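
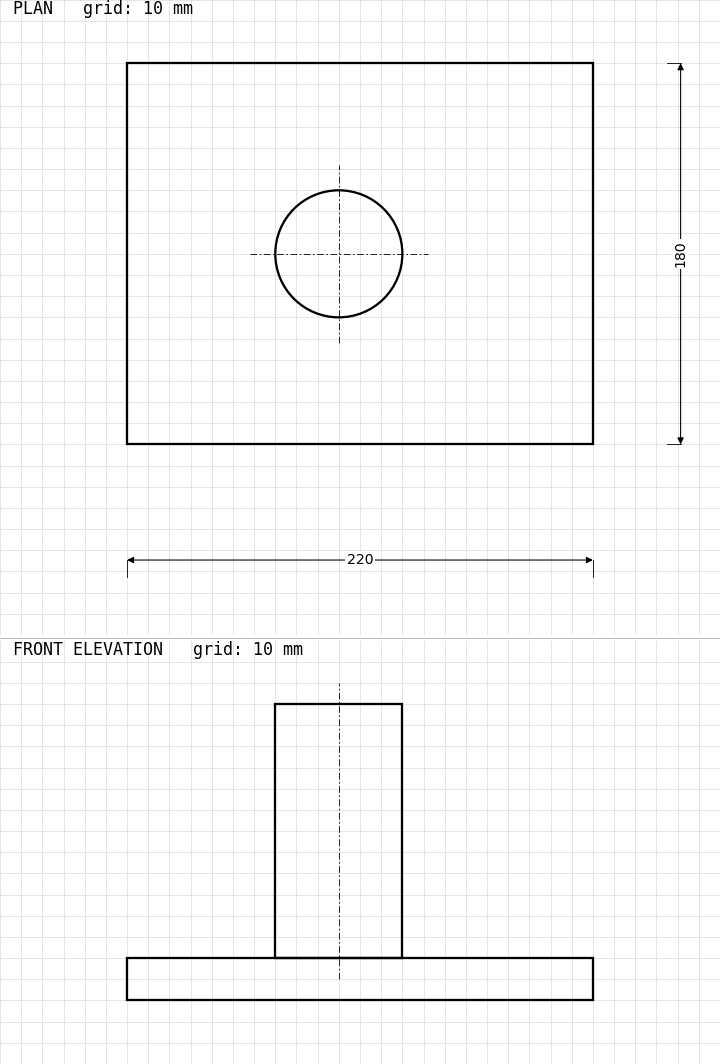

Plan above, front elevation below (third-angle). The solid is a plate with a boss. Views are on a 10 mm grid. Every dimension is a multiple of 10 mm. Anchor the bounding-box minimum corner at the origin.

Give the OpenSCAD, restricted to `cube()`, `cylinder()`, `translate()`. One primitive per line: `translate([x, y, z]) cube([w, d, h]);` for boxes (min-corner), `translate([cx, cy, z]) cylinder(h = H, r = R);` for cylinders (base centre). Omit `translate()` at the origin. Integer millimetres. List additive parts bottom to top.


cube([220, 180, 20]);
translate([100, 90, 20]) cylinder(h = 120, r = 30);


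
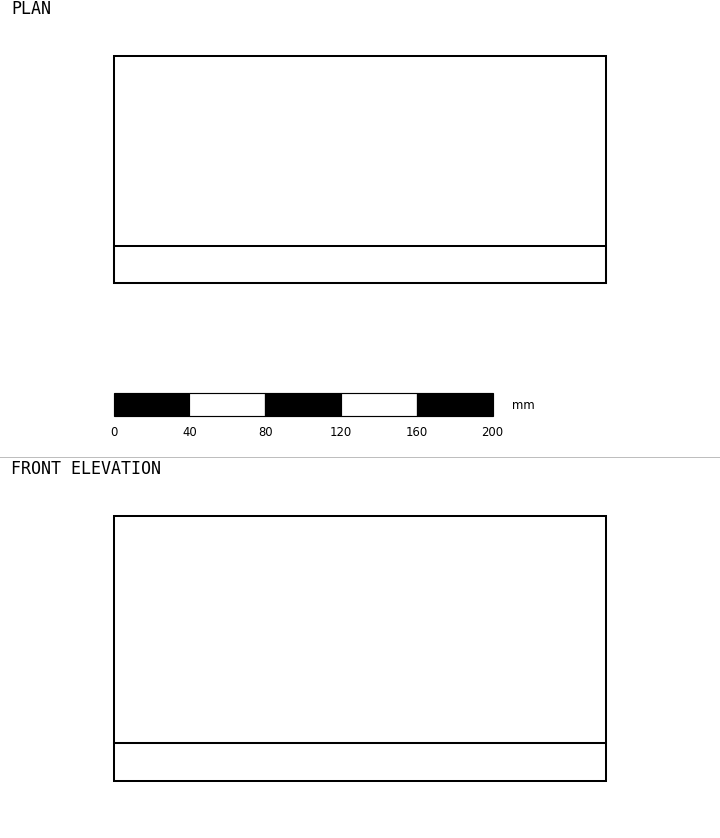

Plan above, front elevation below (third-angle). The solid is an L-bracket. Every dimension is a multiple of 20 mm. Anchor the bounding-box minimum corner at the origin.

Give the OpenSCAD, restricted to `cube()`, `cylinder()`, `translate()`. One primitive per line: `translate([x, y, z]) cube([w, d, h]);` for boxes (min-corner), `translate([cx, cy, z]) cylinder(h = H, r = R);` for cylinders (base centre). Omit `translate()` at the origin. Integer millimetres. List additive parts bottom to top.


cube([260, 120, 20]);
translate([0, 0, 20]) cube([260, 20, 120]);


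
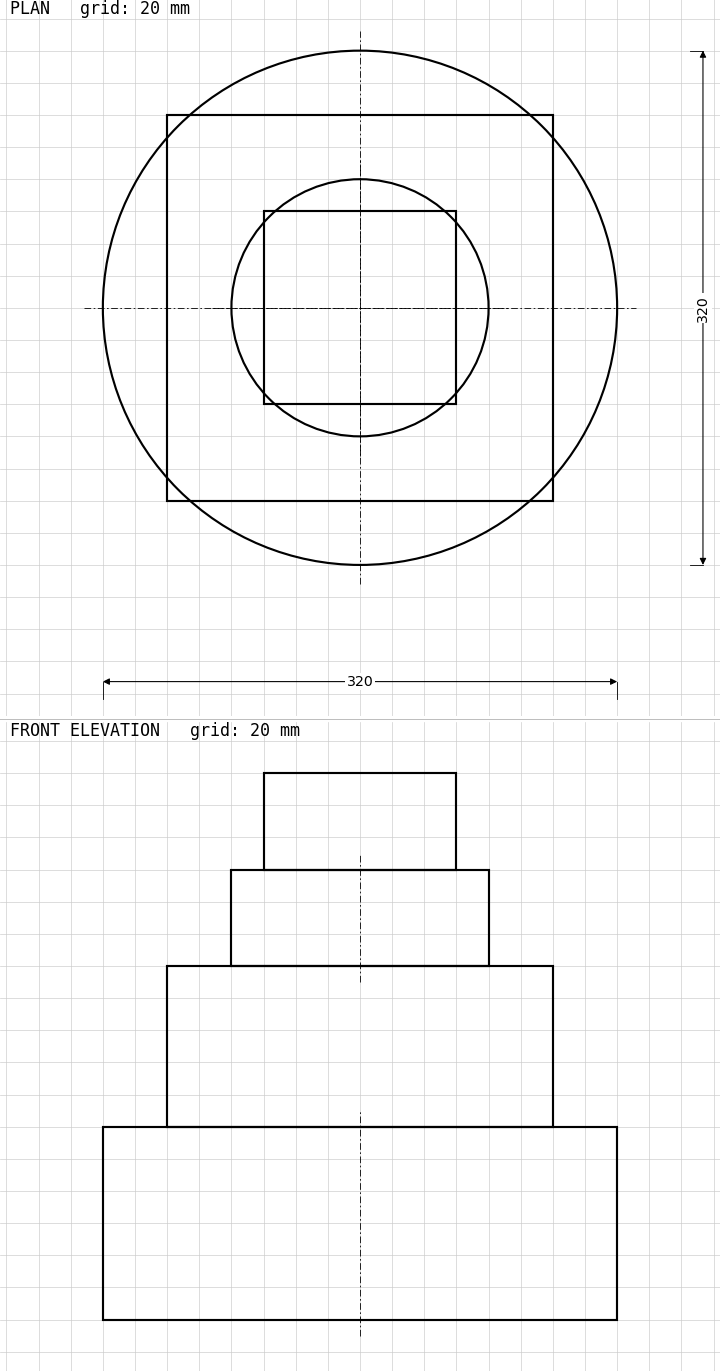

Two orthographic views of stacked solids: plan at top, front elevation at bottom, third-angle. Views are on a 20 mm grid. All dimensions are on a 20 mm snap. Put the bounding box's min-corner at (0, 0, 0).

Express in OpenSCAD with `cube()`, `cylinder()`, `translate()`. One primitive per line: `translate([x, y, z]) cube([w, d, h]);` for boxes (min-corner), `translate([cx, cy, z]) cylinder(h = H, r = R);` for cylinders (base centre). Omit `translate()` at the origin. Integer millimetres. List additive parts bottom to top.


translate([160, 160, 0]) cylinder(h = 120, r = 160);
translate([40, 40, 120]) cube([240, 240, 100]);
translate([160, 160, 220]) cylinder(h = 60, r = 80);
translate([100, 100, 280]) cube([120, 120, 60]);


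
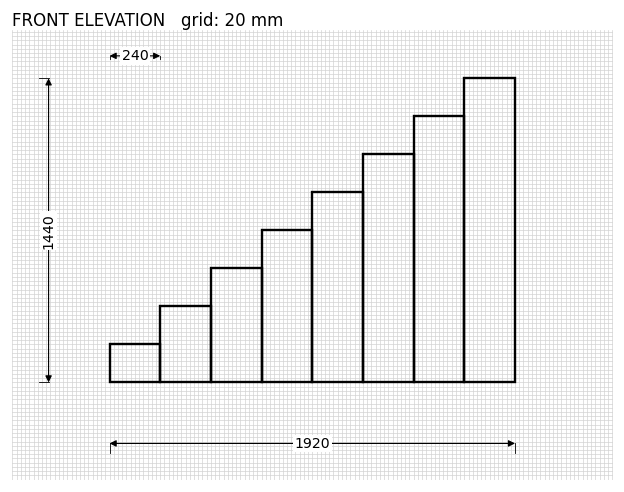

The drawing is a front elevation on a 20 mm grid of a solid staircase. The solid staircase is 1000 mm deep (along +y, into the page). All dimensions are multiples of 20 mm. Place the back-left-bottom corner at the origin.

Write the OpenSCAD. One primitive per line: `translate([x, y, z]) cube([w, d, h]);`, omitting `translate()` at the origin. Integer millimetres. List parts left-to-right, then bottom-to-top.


cube([240, 1000, 180]);
translate([240, 0, 0]) cube([240, 1000, 360]);
translate([480, 0, 0]) cube([240, 1000, 540]);
translate([720, 0, 0]) cube([240, 1000, 720]);
translate([960, 0, 0]) cube([240, 1000, 900]);
translate([1200, 0, 0]) cube([240, 1000, 1080]);
translate([1440, 0, 0]) cube([240, 1000, 1260]);
translate([1680, 0, 0]) cube([240, 1000, 1440]);


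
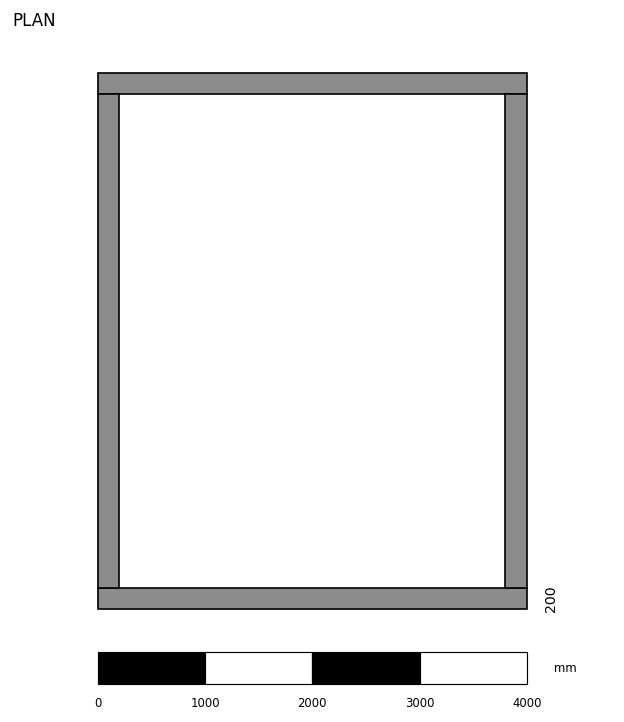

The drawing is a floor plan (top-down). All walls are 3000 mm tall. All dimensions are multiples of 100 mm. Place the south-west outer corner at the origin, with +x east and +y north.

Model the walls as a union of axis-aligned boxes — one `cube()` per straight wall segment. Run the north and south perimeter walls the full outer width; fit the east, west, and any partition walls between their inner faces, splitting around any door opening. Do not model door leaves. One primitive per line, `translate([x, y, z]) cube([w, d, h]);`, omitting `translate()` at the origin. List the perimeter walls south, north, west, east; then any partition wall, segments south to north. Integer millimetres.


cube([4000, 200, 3000]);
translate([0, 4800, 0]) cube([4000, 200, 3000]);
translate([0, 200, 0]) cube([200, 4600, 3000]);
translate([3800, 200, 0]) cube([200, 4600, 3000]);


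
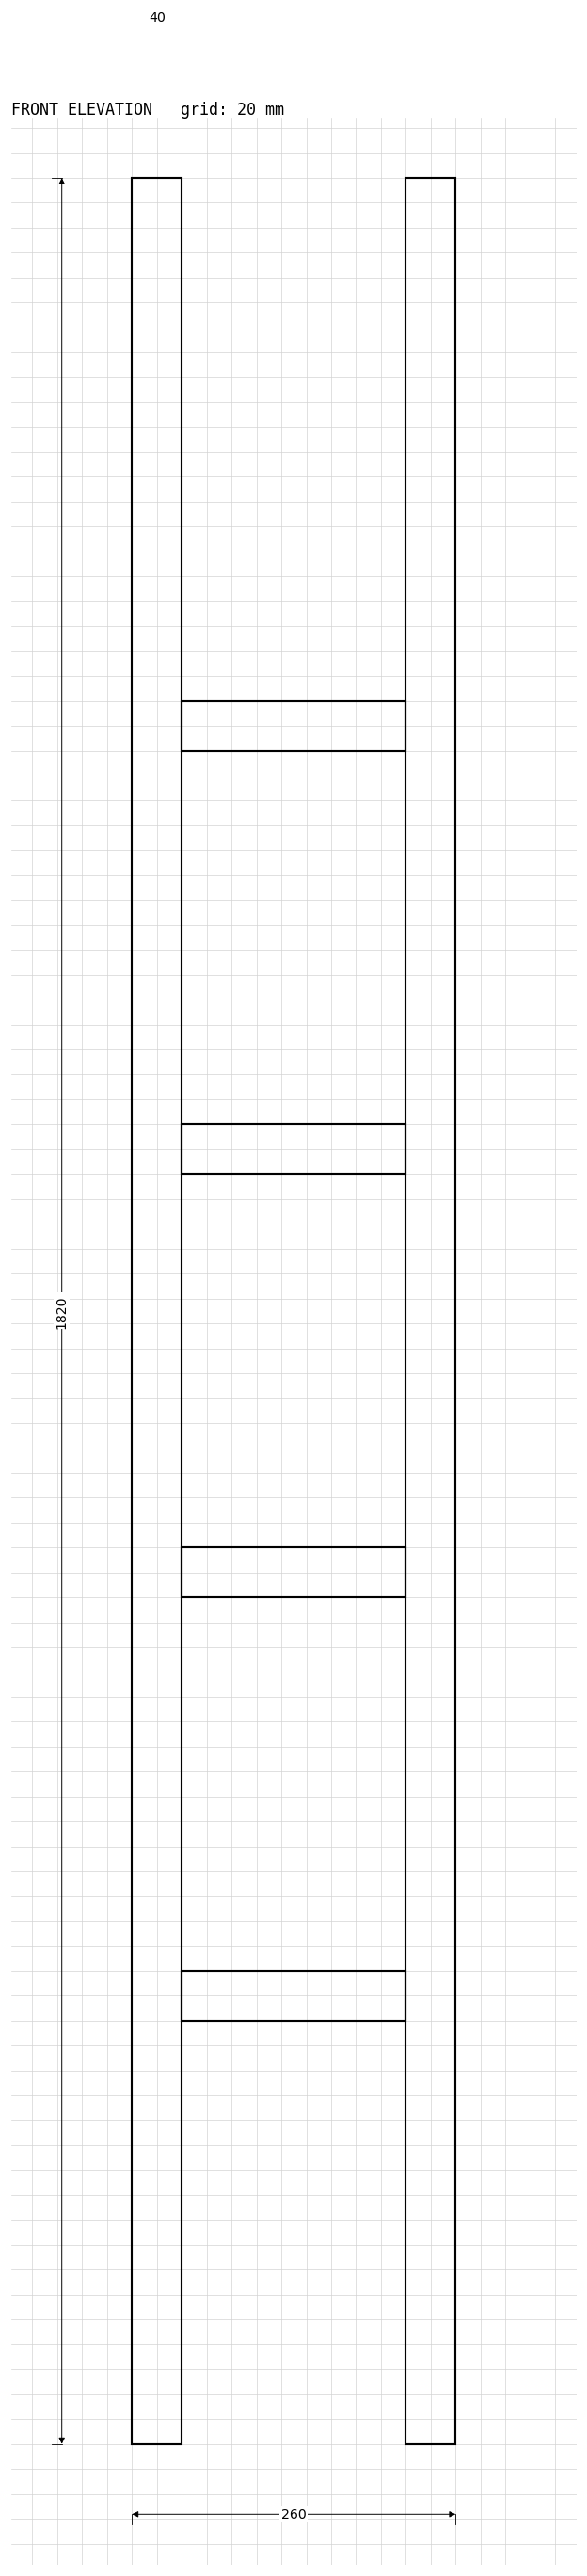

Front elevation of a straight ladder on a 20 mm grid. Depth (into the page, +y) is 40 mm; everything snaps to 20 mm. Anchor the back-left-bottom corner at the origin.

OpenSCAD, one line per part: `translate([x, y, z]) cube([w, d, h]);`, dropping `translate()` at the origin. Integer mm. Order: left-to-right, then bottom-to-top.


cube([40, 40, 1820]);
translate([40, 0, 340]) cube([180, 40, 40]);
translate([40, 0, 680]) cube([180, 40, 40]);
translate([40, 0, 1020]) cube([180, 40, 40]);
translate([40, 0, 1360]) cube([180, 40, 40]);
translate([220, 0, 0]) cube([40, 40, 1820]);


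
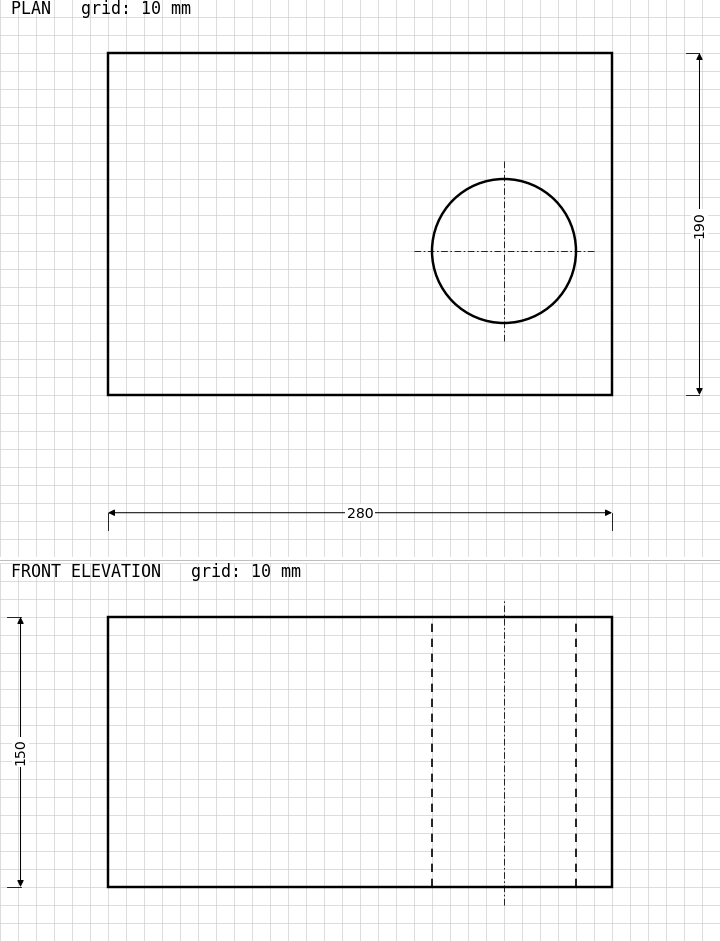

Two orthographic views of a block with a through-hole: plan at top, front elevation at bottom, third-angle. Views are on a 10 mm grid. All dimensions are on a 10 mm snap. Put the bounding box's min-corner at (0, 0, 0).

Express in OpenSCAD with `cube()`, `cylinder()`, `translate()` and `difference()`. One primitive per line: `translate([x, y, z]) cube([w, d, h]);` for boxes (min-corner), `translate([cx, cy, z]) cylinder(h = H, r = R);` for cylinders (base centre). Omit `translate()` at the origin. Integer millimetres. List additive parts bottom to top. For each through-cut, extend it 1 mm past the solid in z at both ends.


difference() {
  cube([280, 190, 150]);
  translate([220, 80, -1]) cylinder(h = 152, r = 40);
}


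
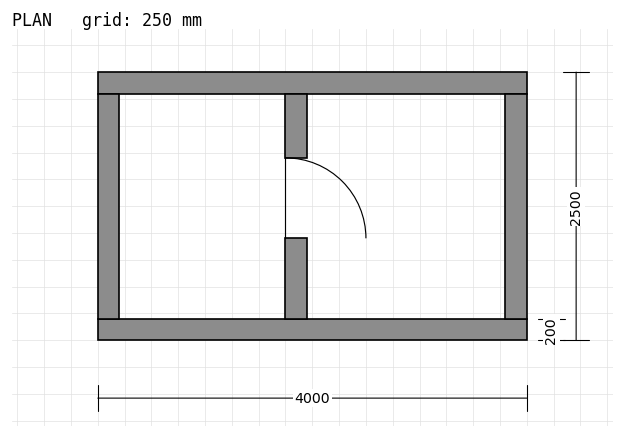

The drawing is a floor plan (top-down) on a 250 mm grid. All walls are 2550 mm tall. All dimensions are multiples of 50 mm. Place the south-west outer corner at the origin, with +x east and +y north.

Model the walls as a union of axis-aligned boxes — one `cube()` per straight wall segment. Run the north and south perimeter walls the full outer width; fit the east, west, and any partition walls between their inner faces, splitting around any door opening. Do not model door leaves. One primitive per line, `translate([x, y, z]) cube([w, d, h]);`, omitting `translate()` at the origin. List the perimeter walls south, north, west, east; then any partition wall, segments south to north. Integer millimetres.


cube([4000, 200, 2550]);
translate([0, 2300, 0]) cube([4000, 200, 2550]);
translate([0, 200, 0]) cube([200, 2100, 2550]);
translate([3800, 200, 0]) cube([200, 2100, 2550]);
translate([1750, 200, 0]) cube([200, 750, 2550]);
translate([1750, 1700, 0]) cube([200, 600, 2550]);


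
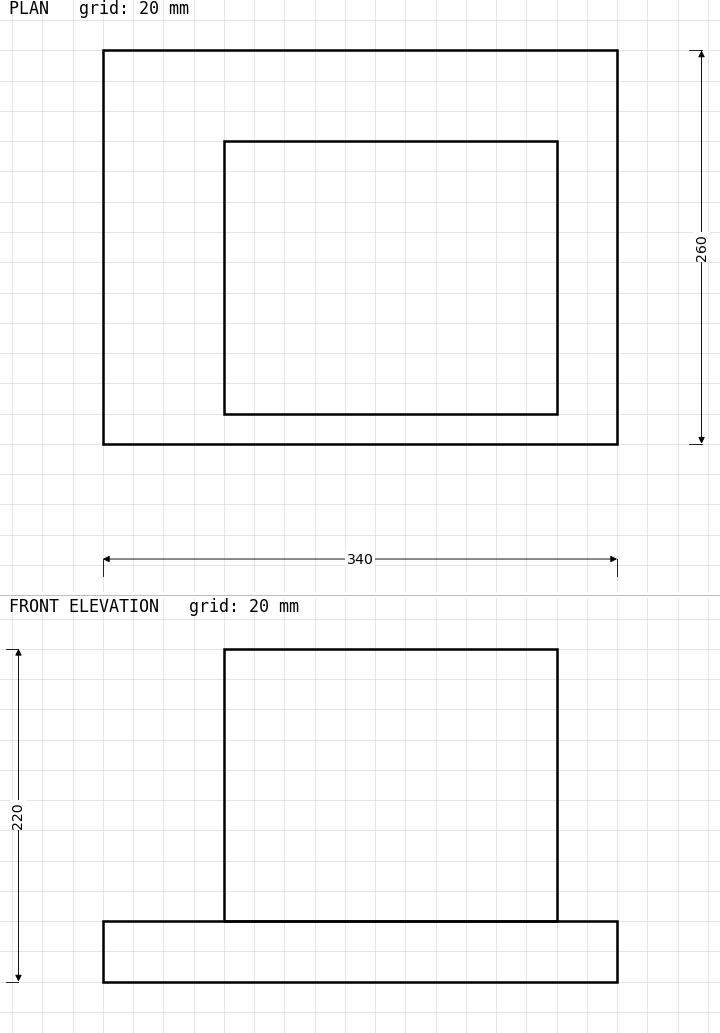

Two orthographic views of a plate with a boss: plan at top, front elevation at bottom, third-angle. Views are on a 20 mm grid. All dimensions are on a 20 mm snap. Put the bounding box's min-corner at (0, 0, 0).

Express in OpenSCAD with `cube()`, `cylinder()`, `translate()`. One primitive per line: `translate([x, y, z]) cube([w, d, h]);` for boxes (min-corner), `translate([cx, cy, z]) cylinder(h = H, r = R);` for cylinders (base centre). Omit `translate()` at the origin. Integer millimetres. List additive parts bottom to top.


cube([340, 260, 40]);
translate([80, 20, 40]) cube([220, 180, 180]);


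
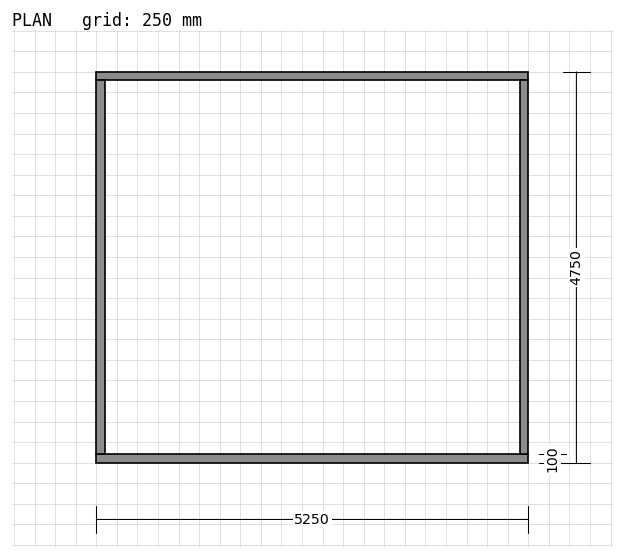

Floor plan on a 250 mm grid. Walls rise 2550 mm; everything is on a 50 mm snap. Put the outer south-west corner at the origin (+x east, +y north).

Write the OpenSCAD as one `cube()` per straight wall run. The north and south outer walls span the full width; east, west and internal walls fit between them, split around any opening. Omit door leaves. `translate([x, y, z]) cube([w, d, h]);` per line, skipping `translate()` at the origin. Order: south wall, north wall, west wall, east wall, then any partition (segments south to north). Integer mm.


cube([5250, 100, 2550]);
translate([0, 4650, 0]) cube([5250, 100, 2550]);
translate([0, 100, 0]) cube([100, 4550, 2550]);
translate([5150, 100, 0]) cube([100, 4550, 2550]);


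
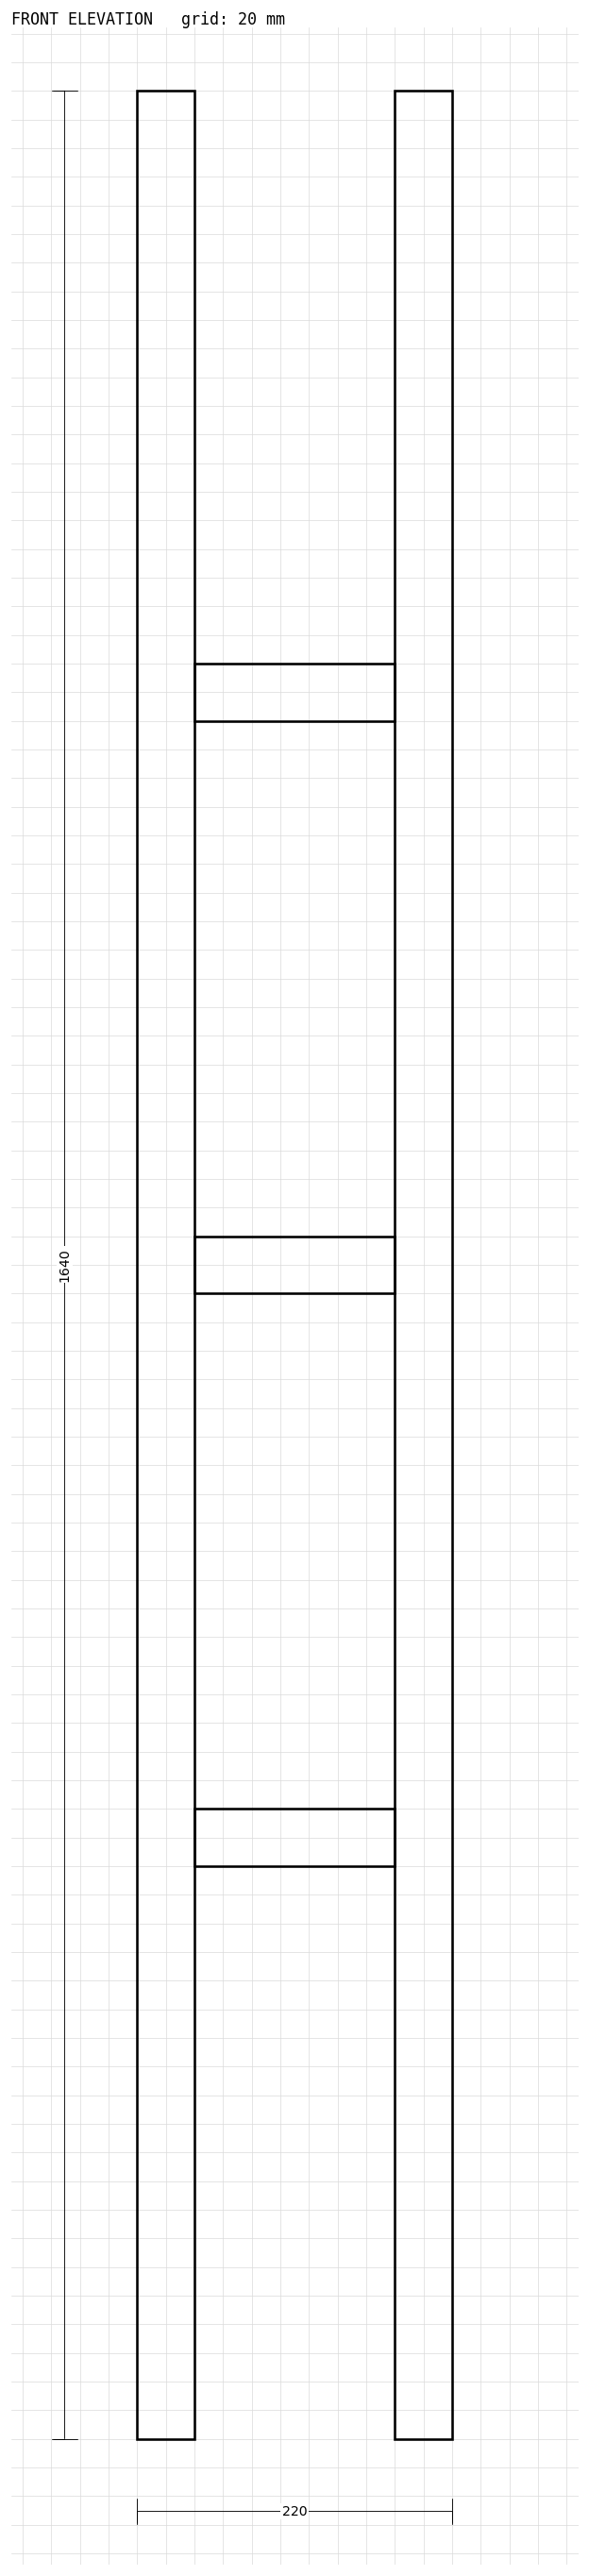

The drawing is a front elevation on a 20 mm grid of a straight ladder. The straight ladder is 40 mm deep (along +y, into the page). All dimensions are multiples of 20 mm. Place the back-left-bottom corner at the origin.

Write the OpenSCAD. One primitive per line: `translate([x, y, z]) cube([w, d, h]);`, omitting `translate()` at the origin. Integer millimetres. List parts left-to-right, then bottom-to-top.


cube([40, 40, 1640]);
translate([40, 0, 400]) cube([140, 40, 40]);
translate([40, 0, 800]) cube([140, 40, 40]);
translate([40, 0, 1200]) cube([140, 40, 40]);
translate([180, 0, 0]) cube([40, 40, 1640]);


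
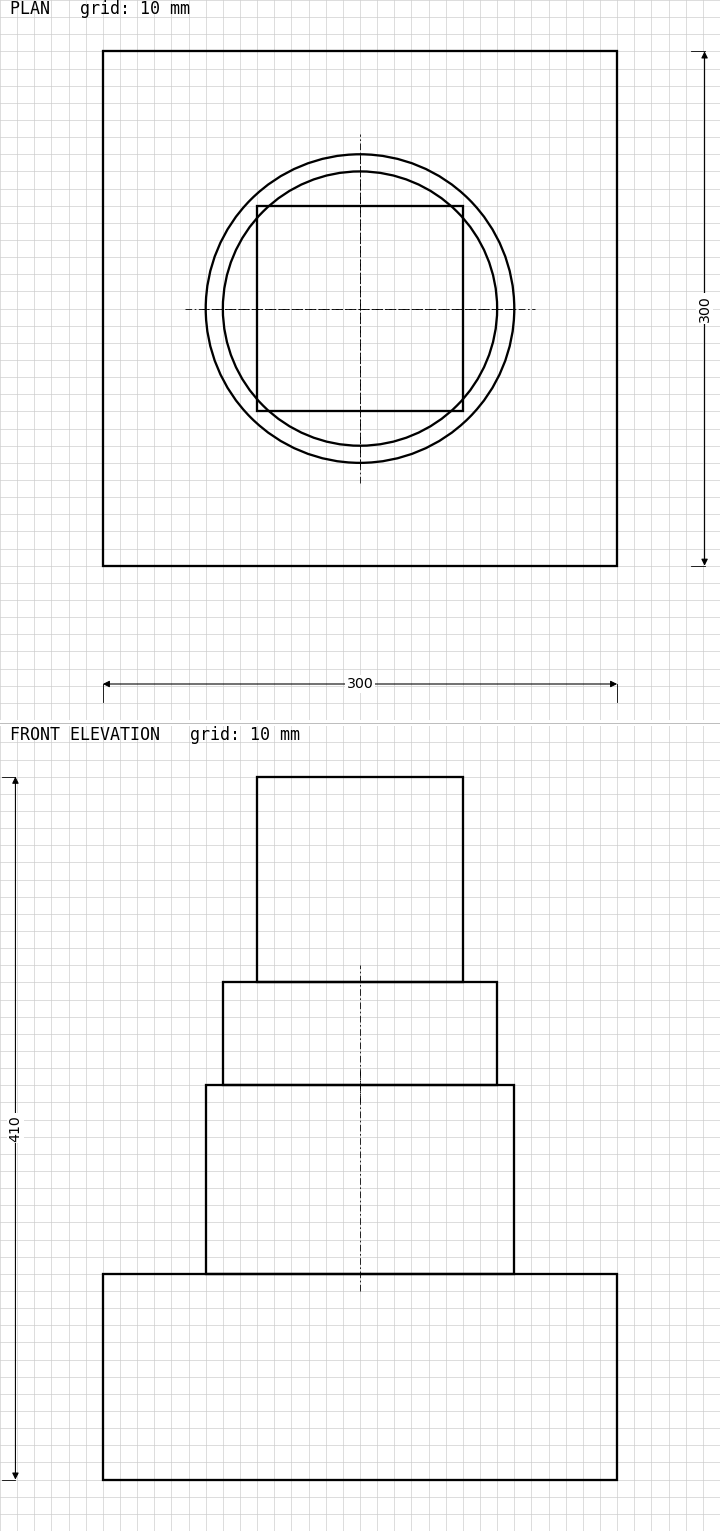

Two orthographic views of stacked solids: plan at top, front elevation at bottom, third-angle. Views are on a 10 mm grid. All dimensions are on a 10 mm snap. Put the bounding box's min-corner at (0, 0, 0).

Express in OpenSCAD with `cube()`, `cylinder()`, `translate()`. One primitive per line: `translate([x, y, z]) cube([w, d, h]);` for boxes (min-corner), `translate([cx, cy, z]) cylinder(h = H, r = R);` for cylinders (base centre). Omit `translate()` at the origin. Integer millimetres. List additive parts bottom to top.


cube([300, 300, 120]);
translate([150, 150, 120]) cylinder(h = 110, r = 90);
translate([150, 150, 230]) cylinder(h = 60, r = 80);
translate([90, 90, 290]) cube([120, 120, 120]);


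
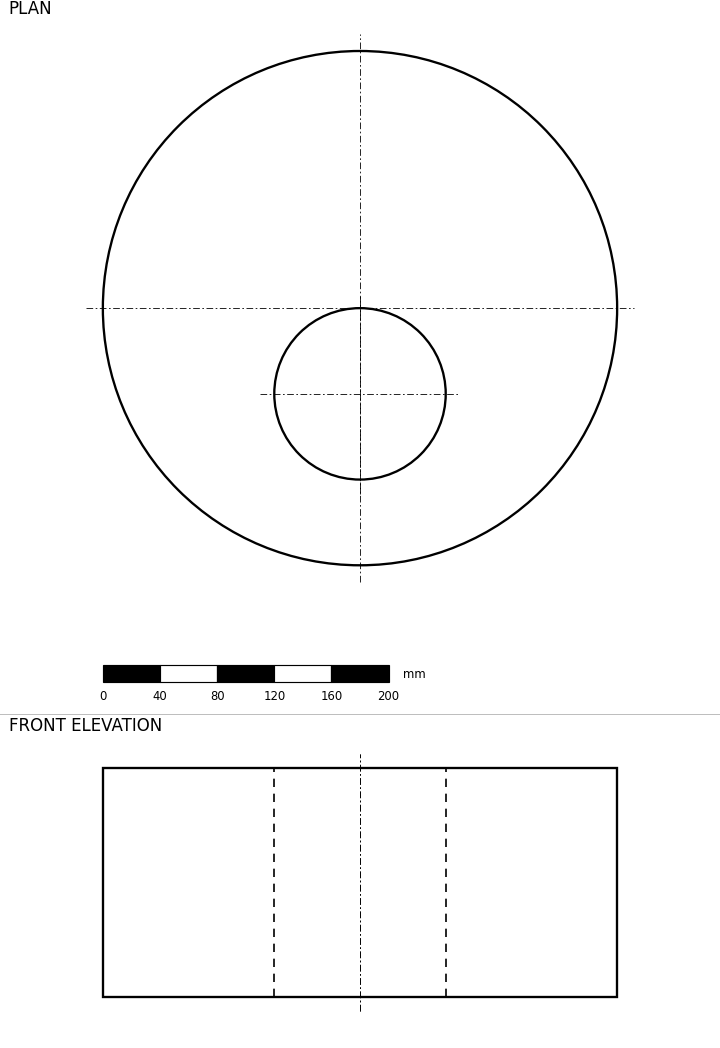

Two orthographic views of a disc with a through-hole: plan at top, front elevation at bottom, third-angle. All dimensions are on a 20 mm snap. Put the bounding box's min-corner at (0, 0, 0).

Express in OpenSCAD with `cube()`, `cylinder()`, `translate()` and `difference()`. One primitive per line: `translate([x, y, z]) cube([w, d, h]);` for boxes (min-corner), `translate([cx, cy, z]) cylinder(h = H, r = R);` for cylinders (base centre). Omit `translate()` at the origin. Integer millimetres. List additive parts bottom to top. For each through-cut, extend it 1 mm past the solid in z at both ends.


difference() {
  translate([180, 180, 0]) cylinder(h = 160, r = 180);
  translate([180, 120, -1]) cylinder(h = 162, r = 60);
}


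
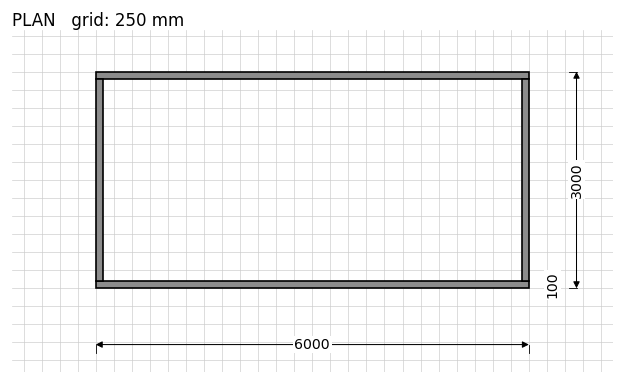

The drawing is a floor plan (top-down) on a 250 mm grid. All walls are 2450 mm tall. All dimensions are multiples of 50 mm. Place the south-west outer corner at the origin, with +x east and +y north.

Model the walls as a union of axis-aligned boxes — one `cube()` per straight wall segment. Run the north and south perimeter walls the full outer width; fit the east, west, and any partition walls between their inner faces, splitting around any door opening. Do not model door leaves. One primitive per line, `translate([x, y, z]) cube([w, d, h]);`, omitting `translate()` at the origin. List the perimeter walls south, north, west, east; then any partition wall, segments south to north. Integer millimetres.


cube([6000, 100, 2450]);
translate([0, 2900, 0]) cube([6000, 100, 2450]);
translate([0, 100, 0]) cube([100, 2800, 2450]);
translate([5900, 100, 0]) cube([100, 2800, 2450]);


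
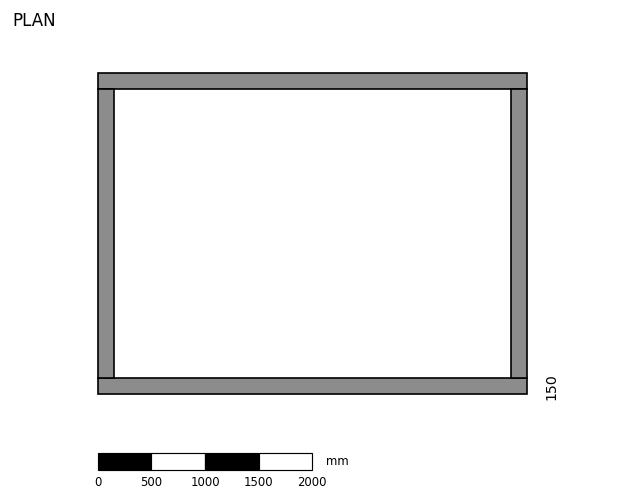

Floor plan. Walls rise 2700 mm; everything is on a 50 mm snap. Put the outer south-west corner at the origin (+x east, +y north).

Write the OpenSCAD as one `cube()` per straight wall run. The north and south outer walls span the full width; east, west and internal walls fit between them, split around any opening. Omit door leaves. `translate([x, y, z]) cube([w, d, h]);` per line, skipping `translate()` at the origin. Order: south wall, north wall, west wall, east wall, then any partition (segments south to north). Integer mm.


cube([4000, 150, 2700]);
translate([0, 2850, 0]) cube([4000, 150, 2700]);
translate([0, 150, 0]) cube([150, 2700, 2700]);
translate([3850, 150, 0]) cube([150, 2700, 2700]);


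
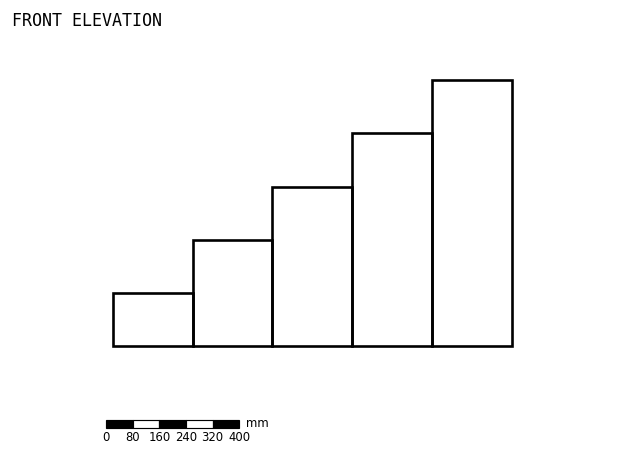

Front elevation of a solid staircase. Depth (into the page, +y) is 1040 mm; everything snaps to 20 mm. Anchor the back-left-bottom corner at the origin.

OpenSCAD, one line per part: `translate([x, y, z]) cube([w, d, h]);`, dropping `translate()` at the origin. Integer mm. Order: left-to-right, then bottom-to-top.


cube([240, 1040, 160]);
translate([240, 0, 0]) cube([240, 1040, 320]);
translate([480, 0, 0]) cube([240, 1040, 480]);
translate([720, 0, 0]) cube([240, 1040, 640]);
translate([960, 0, 0]) cube([240, 1040, 800]);


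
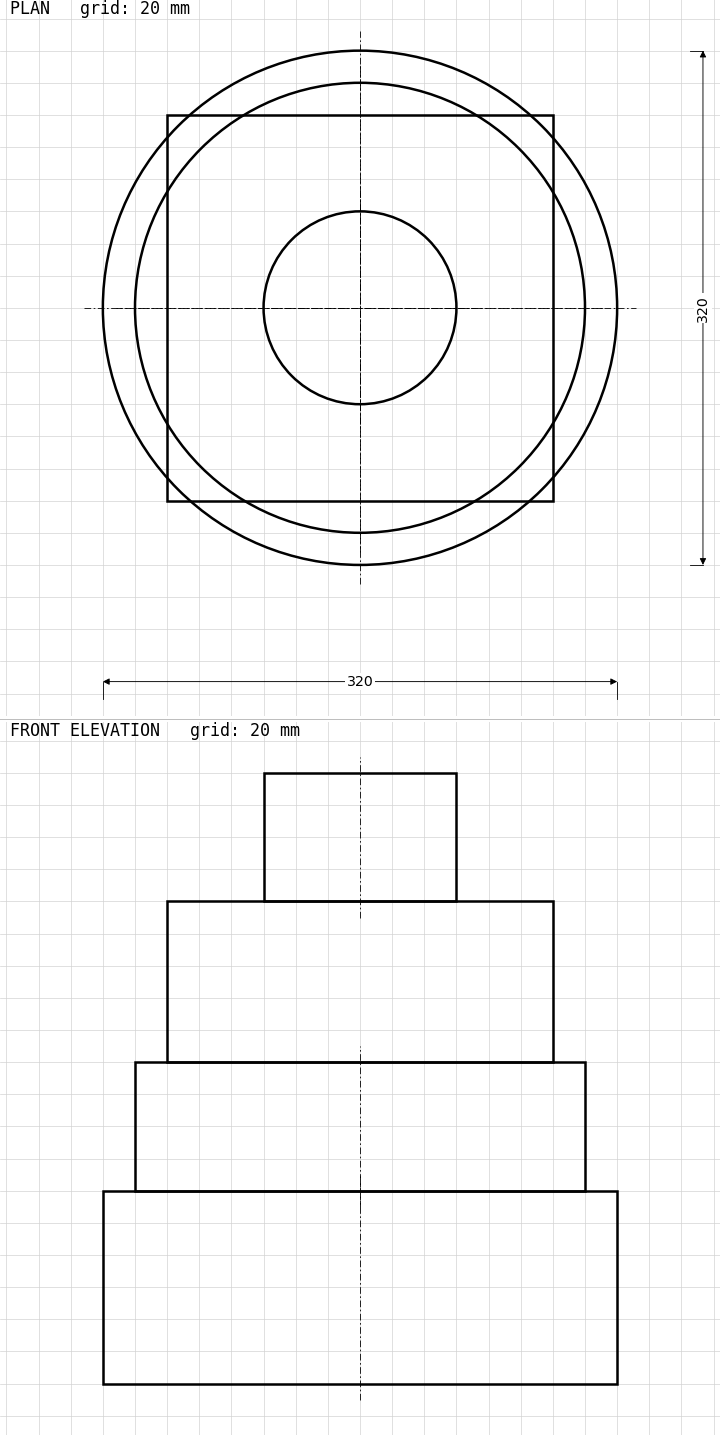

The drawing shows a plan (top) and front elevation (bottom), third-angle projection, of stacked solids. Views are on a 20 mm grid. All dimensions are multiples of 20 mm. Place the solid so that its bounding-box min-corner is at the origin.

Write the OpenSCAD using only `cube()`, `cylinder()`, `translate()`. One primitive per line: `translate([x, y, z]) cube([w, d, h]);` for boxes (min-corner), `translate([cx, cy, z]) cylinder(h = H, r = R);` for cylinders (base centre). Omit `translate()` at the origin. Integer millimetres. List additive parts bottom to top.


translate([160, 160, 0]) cylinder(h = 120, r = 160);
translate([160, 160, 120]) cylinder(h = 80, r = 140);
translate([40, 40, 200]) cube([240, 240, 100]);
translate([160, 160, 300]) cylinder(h = 80, r = 60);


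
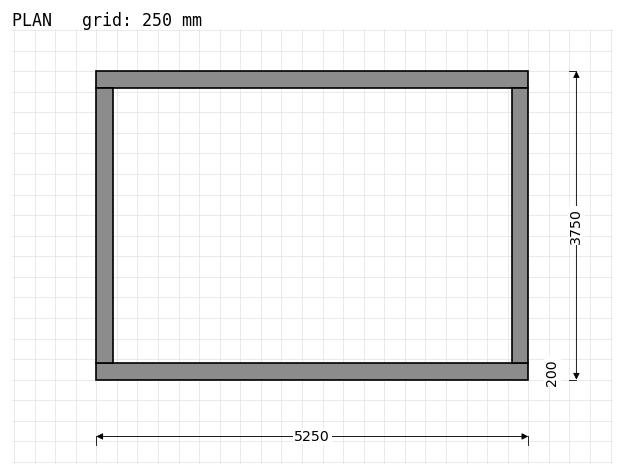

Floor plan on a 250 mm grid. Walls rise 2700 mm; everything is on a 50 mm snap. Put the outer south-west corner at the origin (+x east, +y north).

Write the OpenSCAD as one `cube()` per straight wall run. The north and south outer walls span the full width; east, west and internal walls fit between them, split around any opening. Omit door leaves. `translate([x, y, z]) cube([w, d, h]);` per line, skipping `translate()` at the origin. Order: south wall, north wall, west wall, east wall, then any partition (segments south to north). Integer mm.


cube([5250, 200, 2700]);
translate([0, 3550, 0]) cube([5250, 200, 2700]);
translate([0, 200, 0]) cube([200, 3350, 2700]);
translate([5050, 200, 0]) cube([200, 3350, 2700]);


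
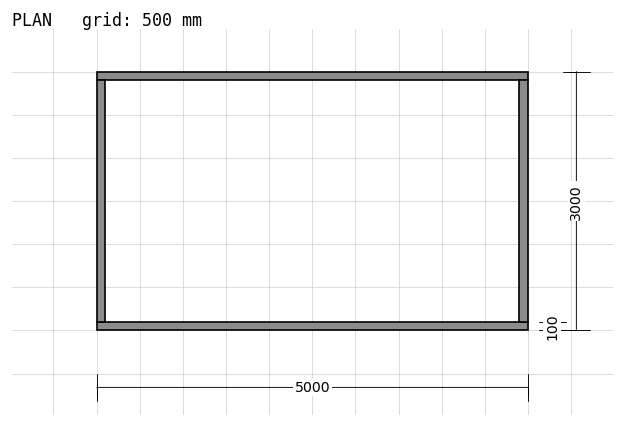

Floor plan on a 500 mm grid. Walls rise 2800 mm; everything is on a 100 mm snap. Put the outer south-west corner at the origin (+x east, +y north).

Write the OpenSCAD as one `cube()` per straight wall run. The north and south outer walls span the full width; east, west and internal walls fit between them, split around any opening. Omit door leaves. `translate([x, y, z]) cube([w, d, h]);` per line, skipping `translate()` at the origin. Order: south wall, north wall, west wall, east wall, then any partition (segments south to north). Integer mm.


cube([5000, 100, 2800]);
translate([0, 2900, 0]) cube([5000, 100, 2800]);
translate([0, 100, 0]) cube([100, 2800, 2800]);
translate([4900, 100, 0]) cube([100, 2800, 2800]);


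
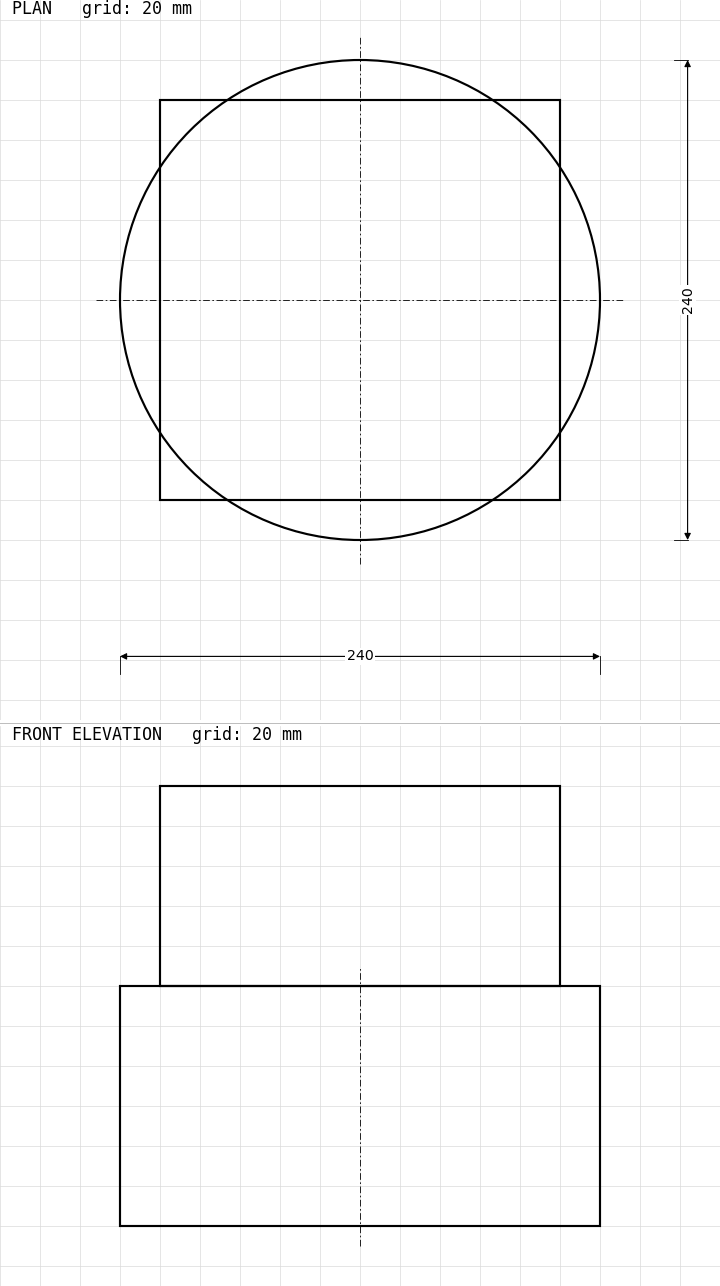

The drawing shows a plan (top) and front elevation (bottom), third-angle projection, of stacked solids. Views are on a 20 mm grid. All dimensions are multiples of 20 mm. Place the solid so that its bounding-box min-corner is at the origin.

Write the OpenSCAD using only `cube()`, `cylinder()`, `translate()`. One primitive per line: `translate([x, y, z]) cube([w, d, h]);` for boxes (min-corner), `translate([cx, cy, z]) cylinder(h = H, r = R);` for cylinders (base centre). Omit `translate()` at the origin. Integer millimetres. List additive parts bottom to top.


translate([120, 120, 0]) cylinder(h = 120, r = 120);
translate([20, 20, 120]) cube([200, 200, 100]);


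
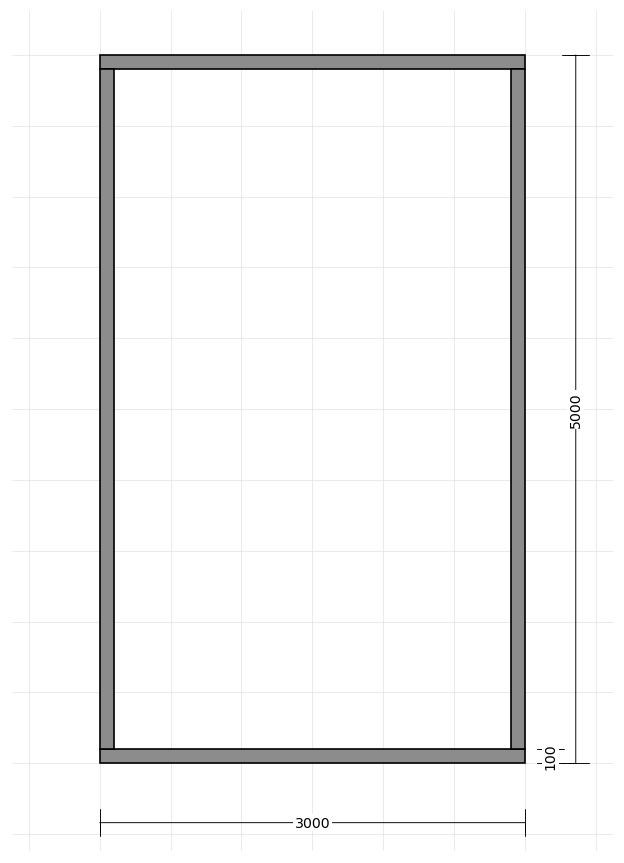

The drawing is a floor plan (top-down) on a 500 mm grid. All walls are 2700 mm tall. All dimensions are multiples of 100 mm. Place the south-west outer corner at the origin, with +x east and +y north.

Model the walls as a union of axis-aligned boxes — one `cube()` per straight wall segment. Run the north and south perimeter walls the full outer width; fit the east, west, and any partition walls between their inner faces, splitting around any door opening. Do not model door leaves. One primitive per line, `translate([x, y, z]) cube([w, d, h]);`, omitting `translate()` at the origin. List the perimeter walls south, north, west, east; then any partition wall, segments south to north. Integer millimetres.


cube([3000, 100, 2700]);
translate([0, 4900, 0]) cube([3000, 100, 2700]);
translate([0, 100, 0]) cube([100, 4800, 2700]);
translate([2900, 100, 0]) cube([100, 4800, 2700]);


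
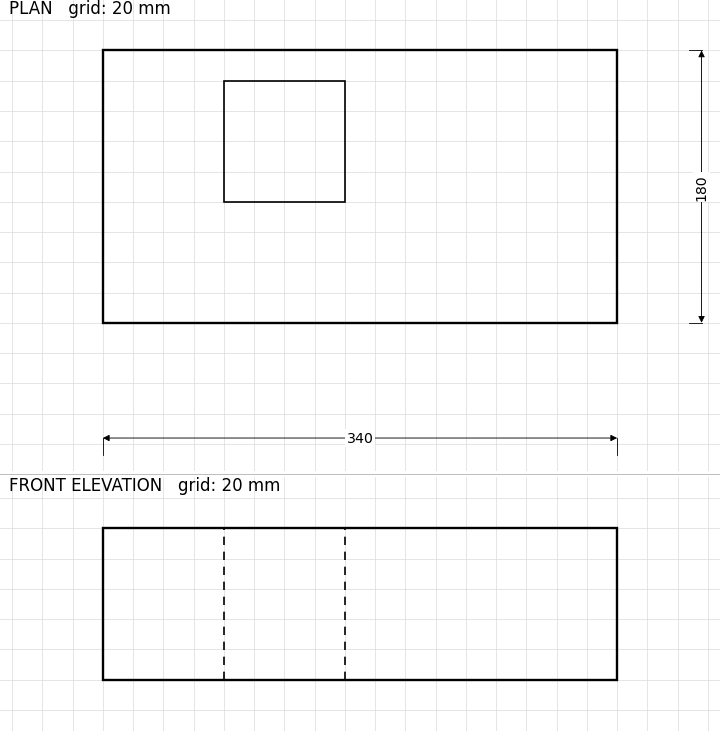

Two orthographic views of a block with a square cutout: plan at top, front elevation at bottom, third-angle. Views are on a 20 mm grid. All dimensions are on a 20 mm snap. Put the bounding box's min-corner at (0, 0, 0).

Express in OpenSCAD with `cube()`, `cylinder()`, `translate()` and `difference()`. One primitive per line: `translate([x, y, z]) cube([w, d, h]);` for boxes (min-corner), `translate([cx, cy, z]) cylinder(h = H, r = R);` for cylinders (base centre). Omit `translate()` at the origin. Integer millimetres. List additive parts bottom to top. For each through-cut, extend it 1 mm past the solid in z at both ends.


difference() {
  cube([340, 180, 100]);
  translate([80, 80, -1]) cube([80, 80, 102]);
}


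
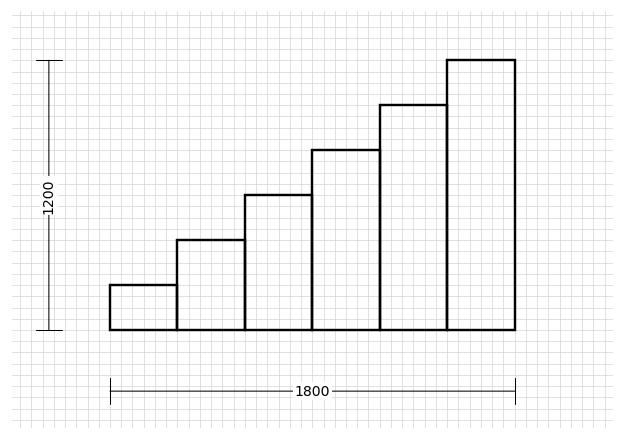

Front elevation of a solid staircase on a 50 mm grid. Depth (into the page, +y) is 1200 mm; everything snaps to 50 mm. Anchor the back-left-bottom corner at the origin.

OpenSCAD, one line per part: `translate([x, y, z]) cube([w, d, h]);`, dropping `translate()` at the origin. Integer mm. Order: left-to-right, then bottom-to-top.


cube([300, 1200, 200]);
translate([300, 0, 0]) cube([300, 1200, 400]);
translate([600, 0, 0]) cube([300, 1200, 600]);
translate([900, 0, 0]) cube([300, 1200, 800]);
translate([1200, 0, 0]) cube([300, 1200, 1000]);
translate([1500, 0, 0]) cube([300, 1200, 1200]);


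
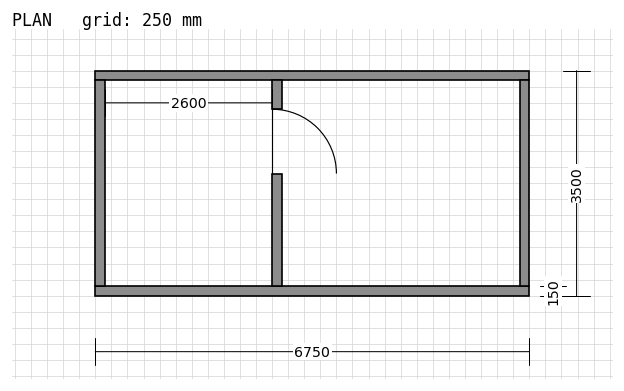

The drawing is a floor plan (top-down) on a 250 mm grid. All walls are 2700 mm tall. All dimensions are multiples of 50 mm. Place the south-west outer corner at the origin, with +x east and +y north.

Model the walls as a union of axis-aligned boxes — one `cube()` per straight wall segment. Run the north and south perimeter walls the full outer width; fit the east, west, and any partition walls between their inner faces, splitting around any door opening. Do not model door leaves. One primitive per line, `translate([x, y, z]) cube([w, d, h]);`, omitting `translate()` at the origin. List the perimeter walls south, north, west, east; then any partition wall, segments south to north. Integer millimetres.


cube([6750, 150, 2700]);
translate([0, 3350, 0]) cube([6750, 150, 2700]);
translate([0, 150, 0]) cube([150, 3200, 2700]);
translate([6600, 150, 0]) cube([150, 3200, 2700]);
translate([2750, 150, 0]) cube([150, 1750, 2700]);
translate([2750, 2900, 0]) cube([150, 450, 2700]);


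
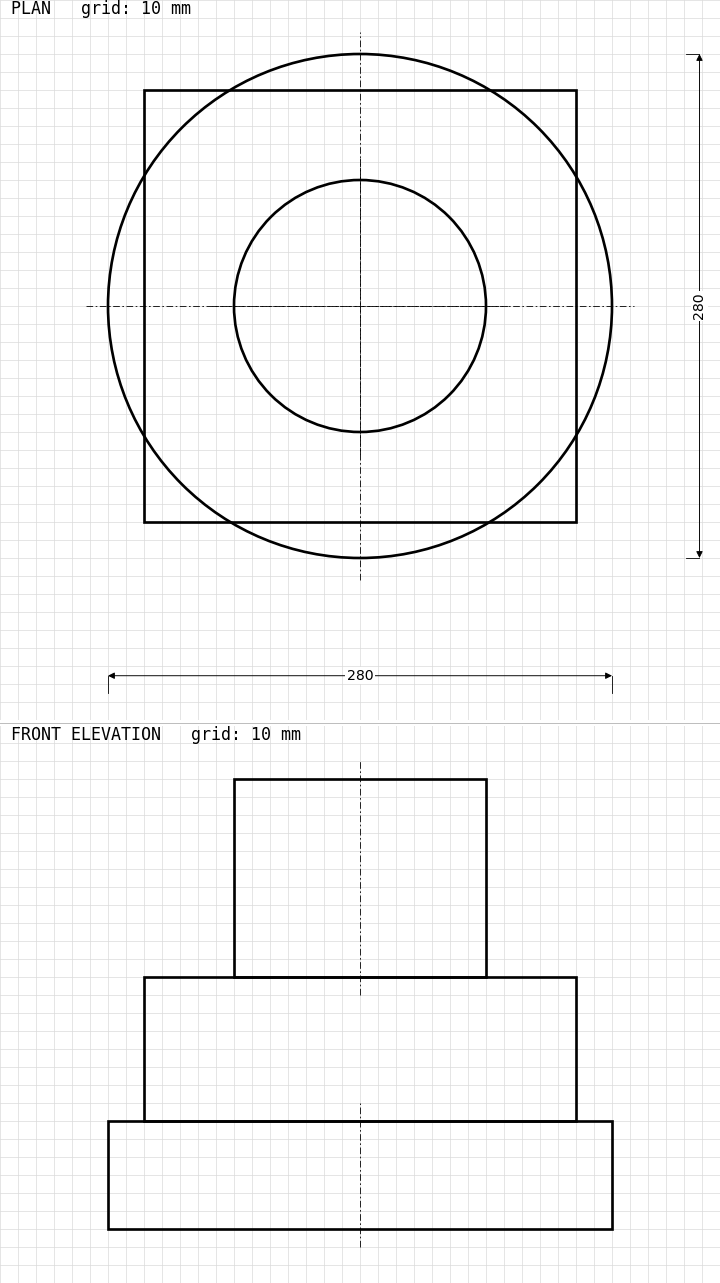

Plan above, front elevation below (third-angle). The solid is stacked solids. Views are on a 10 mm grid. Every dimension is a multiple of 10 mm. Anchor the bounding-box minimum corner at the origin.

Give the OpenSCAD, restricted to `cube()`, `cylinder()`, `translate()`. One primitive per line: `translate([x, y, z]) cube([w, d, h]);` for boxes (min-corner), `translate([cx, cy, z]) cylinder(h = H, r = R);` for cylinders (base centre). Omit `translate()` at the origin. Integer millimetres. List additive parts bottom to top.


translate([140, 140, 0]) cylinder(h = 60, r = 140);
translate([20, 20, 60]) cube([240, 240, 80]);
translate([140, 140, 140]) cylinder(h = 110, r = 70);


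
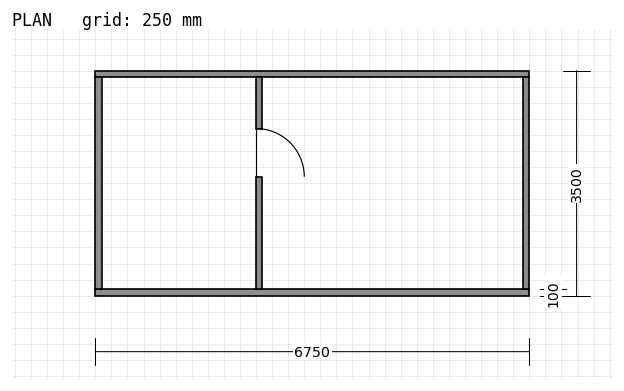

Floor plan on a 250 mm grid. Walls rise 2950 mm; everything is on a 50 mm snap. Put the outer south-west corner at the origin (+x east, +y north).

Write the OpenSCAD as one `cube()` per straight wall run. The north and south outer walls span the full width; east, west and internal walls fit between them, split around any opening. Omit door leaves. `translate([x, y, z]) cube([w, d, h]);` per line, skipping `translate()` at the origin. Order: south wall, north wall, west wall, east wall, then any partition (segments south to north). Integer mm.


cube([6750, 100, 2950]);
translate([0, 3400, 0]) cube([6750, 100, 2950]);
translate([0, 100, 0]) cube([100, 3300, 2950]);
translate([6650, 100, 0]) cube([100, 3300, 2950]);
translate([2500, 100, 0]) cube([100, 1750, 2950]);
translate([2500, 2600, 0]) cube([100, 800, 2950]);


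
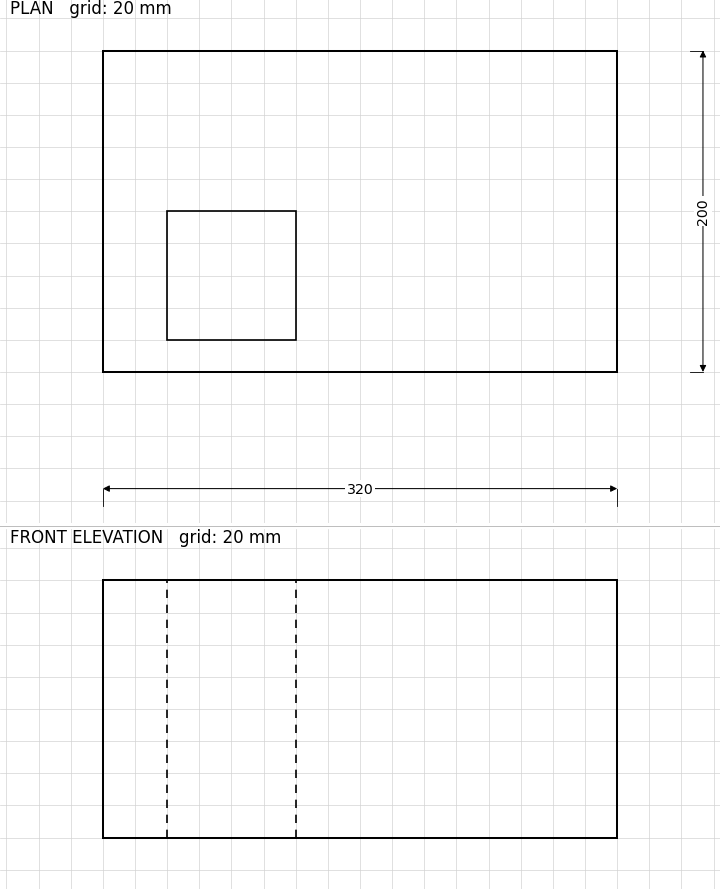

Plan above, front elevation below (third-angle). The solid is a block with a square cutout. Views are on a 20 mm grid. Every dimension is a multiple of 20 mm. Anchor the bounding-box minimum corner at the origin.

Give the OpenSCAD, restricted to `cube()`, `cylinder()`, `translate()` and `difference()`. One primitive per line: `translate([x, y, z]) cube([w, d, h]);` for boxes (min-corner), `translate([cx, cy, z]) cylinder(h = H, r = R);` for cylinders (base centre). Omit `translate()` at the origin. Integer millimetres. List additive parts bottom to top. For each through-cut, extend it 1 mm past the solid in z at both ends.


difference() {
  cube([320, 200, 160]);
  translate([40, 20, -1]) cube([80, 80, 162]);
}


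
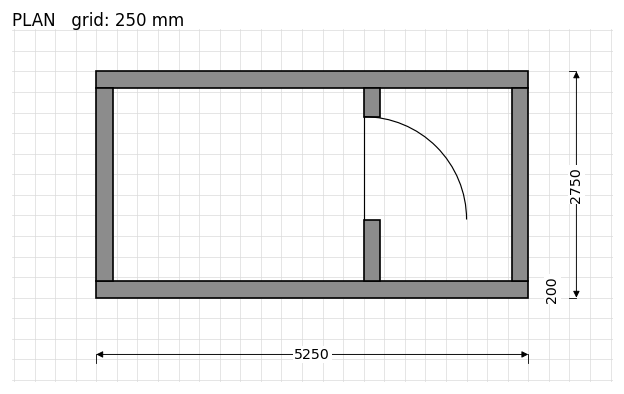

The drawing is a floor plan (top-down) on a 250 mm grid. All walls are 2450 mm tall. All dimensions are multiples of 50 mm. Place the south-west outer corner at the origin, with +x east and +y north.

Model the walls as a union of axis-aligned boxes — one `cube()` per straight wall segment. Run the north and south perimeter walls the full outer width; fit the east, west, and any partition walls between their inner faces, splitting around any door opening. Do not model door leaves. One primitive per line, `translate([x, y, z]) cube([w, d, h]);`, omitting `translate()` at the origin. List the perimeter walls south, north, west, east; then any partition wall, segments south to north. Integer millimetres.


cube([5250, 200, 2450]);
translate([0, 2550, 0]) cube([5250, 200, 2450]);
translate([0, 200, 0]) cube([200, 2350, 2450]);
translate([5050, 200, 0]) cube([200, 2350, 2450]);
translate([3250, 200, 0]) cube([200, 750, 2450]);
translate([3250, 2200, 0]) cube([200, 350, 2450]);


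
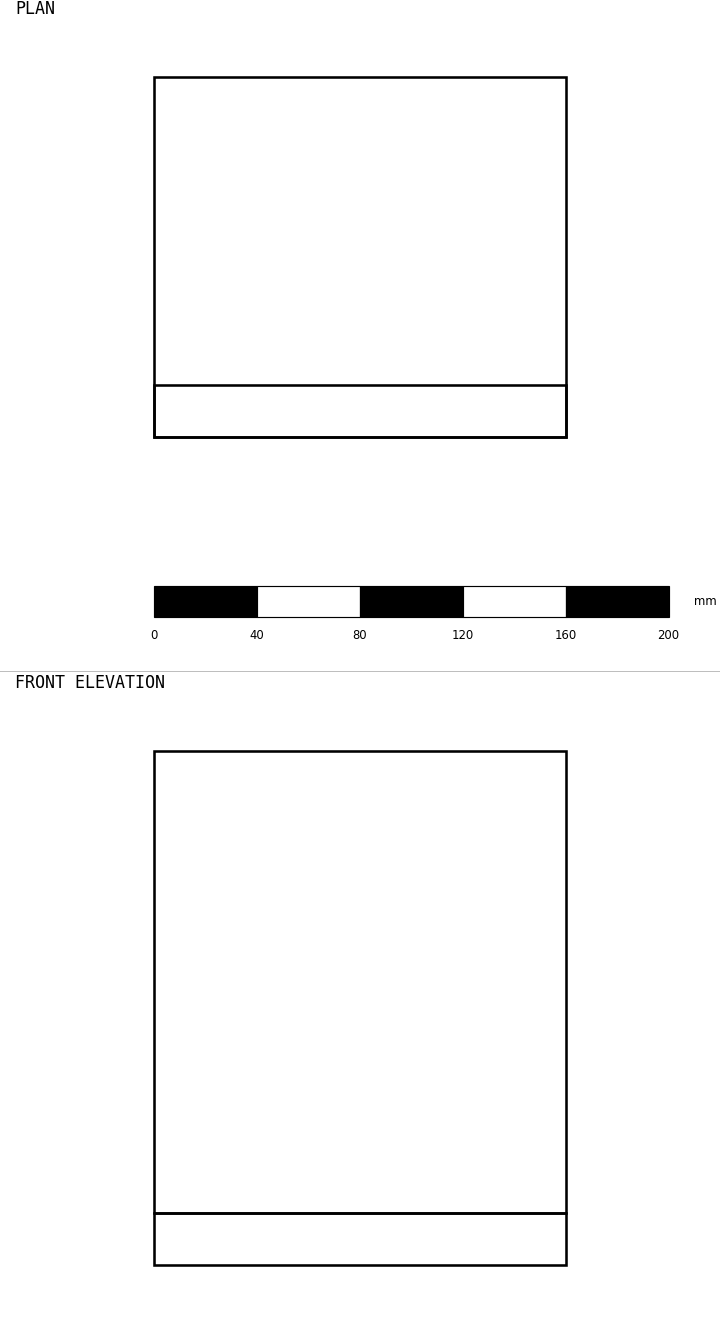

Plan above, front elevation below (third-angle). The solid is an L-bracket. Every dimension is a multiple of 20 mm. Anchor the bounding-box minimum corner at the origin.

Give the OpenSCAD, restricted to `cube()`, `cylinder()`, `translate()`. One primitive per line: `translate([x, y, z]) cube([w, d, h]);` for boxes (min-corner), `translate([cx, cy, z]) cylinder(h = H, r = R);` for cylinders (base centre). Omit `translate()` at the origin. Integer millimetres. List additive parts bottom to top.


cube([160, 140, 20]);
translate([0, 0, 20]) cube([160, 20, 180]);


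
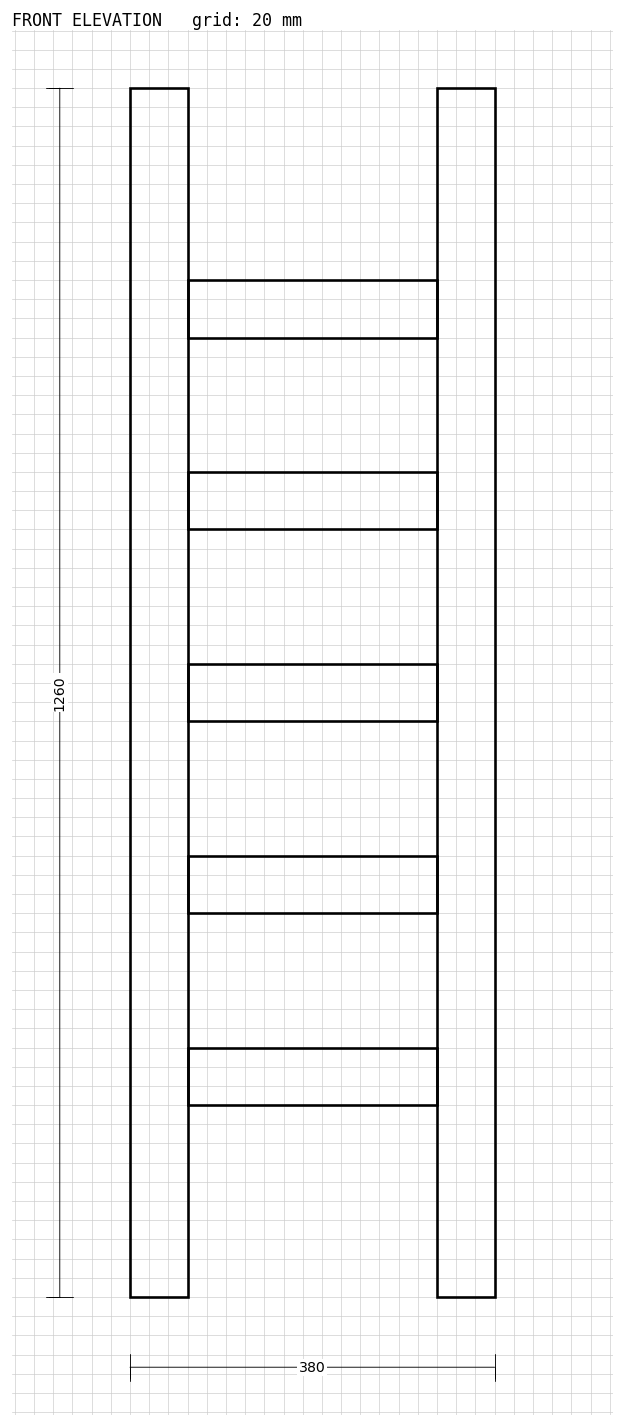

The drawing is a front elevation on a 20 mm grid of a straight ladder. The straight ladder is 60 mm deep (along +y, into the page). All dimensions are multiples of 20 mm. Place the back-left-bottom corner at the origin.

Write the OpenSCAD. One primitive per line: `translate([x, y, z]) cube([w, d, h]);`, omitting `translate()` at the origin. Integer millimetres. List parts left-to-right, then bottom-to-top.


cube([60, 60, 1260]);
translate([60, 0, 200]) cube([260, 60, 60]);
translate([60, 0, 400]) cube([260, 60, 60]);
translate([60, 0, 600]) cube([260, 60, 60]);
translate([60, 0, 800]) cube([260, 60, 60]);
translate([60, 0, 1000]) cube([260, 60, 60]);
translate([320, 0, 0]) cube([60, 60, 1260]);


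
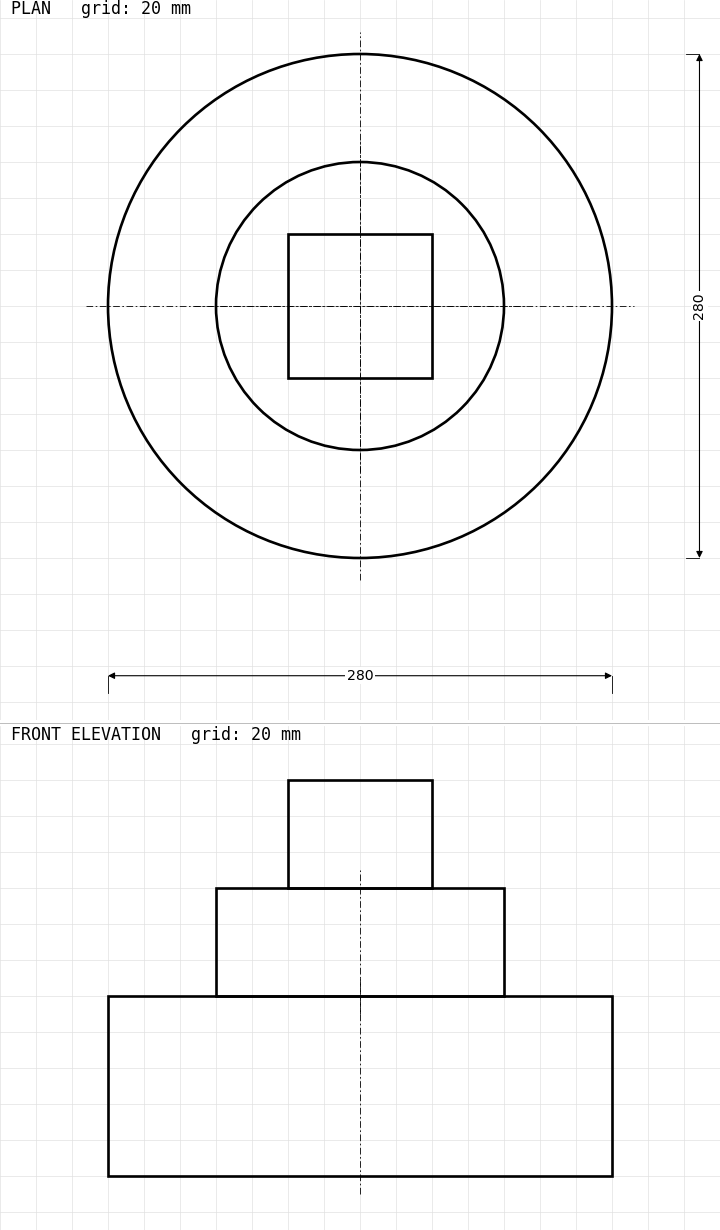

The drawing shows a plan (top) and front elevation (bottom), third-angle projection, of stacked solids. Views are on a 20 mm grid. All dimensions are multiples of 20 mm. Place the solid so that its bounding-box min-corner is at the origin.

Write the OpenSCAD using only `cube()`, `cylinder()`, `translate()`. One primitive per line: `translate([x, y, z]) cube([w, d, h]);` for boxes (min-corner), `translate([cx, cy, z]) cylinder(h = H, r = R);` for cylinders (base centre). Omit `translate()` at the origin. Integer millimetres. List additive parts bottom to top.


translate([140, 140, 0]) cylinder(h = 100, r = 140);
translate([140, 140, 100]) cylinder(h = 60, r = 80);
translate([100, 100, 160]) cube([80, 80, 60]);


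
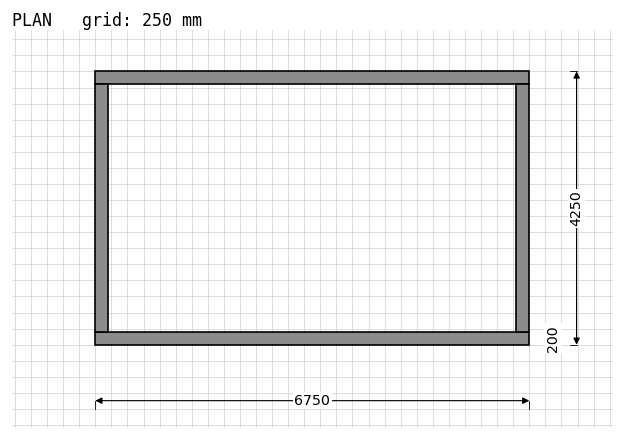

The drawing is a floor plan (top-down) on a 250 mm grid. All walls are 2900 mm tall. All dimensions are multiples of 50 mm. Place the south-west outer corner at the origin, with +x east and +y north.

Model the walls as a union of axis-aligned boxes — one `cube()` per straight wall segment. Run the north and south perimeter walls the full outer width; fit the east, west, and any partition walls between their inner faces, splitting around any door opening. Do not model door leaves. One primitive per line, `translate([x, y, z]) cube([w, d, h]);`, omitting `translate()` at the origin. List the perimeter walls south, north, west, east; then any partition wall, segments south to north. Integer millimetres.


cube([6750, 200, 2900]);
translate([0, 4050, 0]) cube([6750, 200, 2900]);
translate([0, 200, 0]) cube([200, 3850, 2900]);
translate([6550, 200, 0]) cube([200, 3850, 2900]);


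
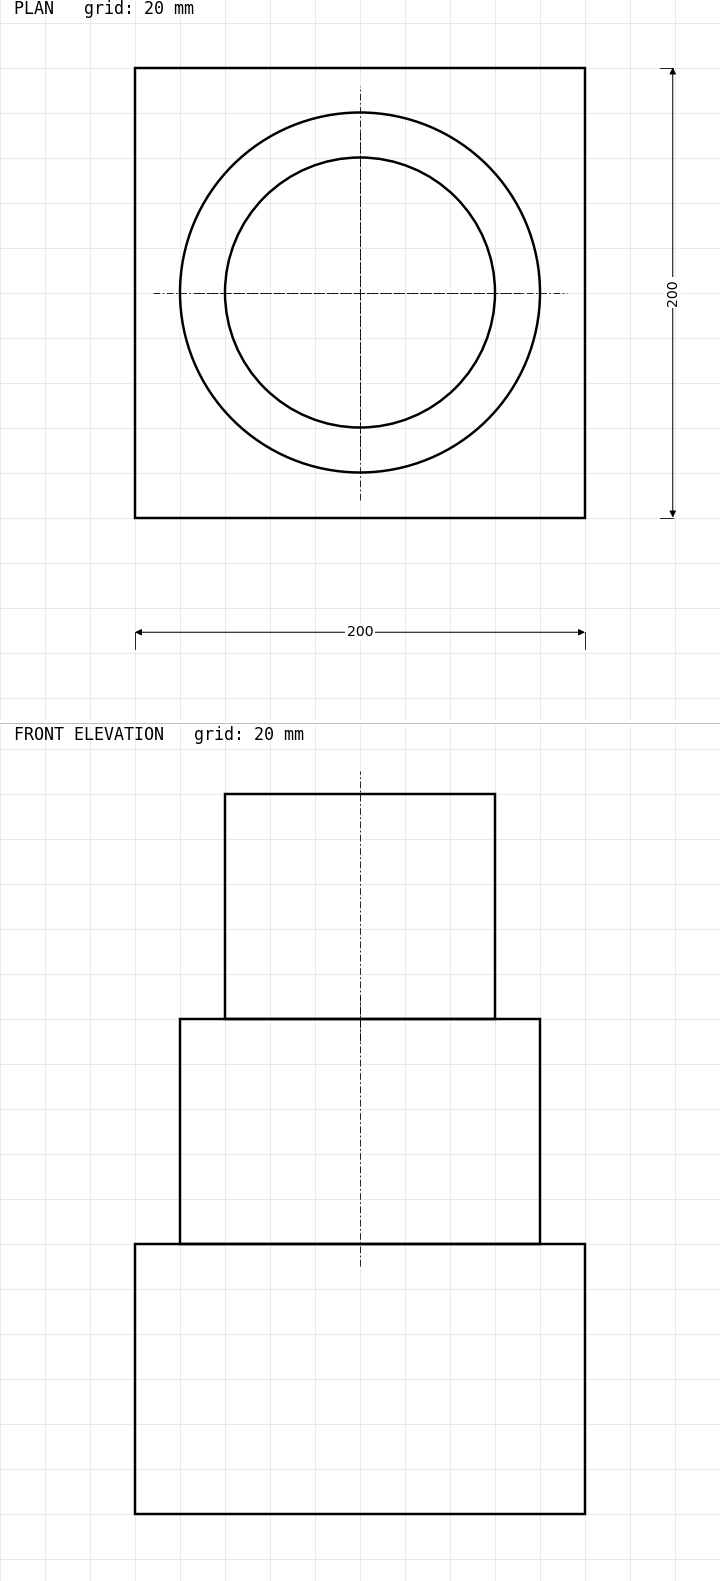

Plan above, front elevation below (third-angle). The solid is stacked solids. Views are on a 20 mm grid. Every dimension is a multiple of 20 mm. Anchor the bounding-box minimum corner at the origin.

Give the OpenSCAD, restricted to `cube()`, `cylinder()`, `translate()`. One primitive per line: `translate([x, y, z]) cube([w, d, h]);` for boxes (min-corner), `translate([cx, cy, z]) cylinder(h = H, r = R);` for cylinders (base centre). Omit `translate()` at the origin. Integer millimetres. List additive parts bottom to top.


cube([200, 200, 120]);
translate([100, 100, 120]) cylinder(h = 100, r = 80);
translate([100, 100, 220]) cylinder(h = 100, r = 60);


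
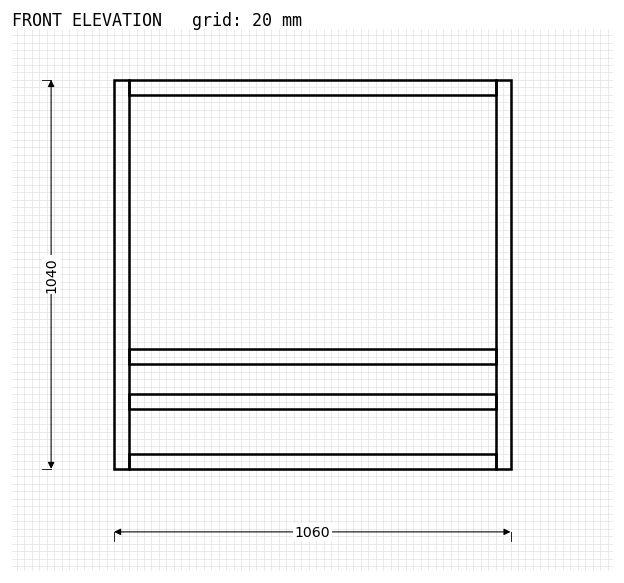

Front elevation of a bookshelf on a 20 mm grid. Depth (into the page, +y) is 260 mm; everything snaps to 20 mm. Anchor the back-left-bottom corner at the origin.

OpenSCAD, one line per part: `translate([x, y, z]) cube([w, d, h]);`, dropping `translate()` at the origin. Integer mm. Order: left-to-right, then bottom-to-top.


cube([40, 260, 1040]);
translate([40, 0, 0]) cube([980, 260, 40]);
translate([40, 0, 160]) cube([980, 260, 40]);
translate([40, 0, 280]) cube([980, 260, 40]);
translate([40, 0, 1000]) cube([980, 260, 40]);
translate([1020, 0, 0]) cube([40, 260, 1040]);


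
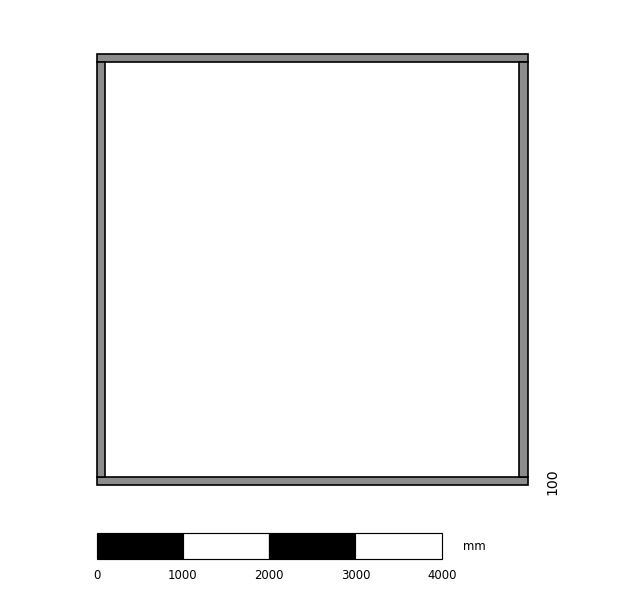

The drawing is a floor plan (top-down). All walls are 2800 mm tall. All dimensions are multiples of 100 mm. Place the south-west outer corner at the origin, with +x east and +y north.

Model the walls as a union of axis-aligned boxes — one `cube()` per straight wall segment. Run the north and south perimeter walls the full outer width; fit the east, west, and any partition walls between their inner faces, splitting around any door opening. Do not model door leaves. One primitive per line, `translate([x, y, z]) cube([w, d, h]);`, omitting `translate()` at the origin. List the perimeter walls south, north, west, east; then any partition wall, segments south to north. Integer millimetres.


cube([5000, 100, 2800]);
translate([0, 4900, 0]) cube([5000, 100, 2800]);
translate([0, 100, 0]) cube([100, 4800, 2800]);
translate([4900, 100, 0]) cube([100, 4800, 2800]);
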